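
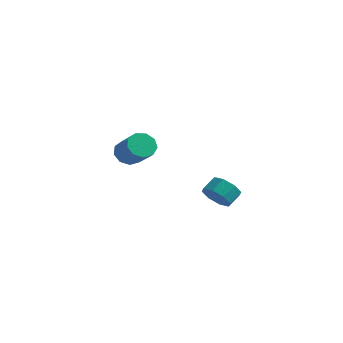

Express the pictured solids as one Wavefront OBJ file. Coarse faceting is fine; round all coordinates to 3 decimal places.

v -4.544 2.674 -0.38
v -3.874 2.887 -1.119
v -2.246 2.138 0.14
v -2.916 1.926 0.88
v -3.947 3.438 -0.697
v -2.319 2.689 0.562
v -4.299 3.632 -0.127
v -2.671 2.883 1.132
v -4.766 3.378 0.325
v -3.138 2.629 1.584
v -5.129 2.795 0.448
v -3.501 2.046 1.707
v -5.218 2.155 0.183
v -3.59 1.406 1.442
v -4.992 1.759 -0.345
v -3.364 1.01 0.914
v -4.556 1.791 -0.889
v -2.929 1.042 0.37
v -4.115 2.236 -1.195
v -2.487 1.487 0.065
v 3.723 0.298 -1.352
v 4.324 0.728 -2.098
v 4.477 1.632 -1.455
v 3.877 1.202 -0.708
v 3.547 0.918 -2.181
v 3.7 1.822 -1.537
v 2.874 0.745 -1.777
v 3.027 1.649 -1.134
v 2.698 0.31 -1.125
v 2.851 1.214 -0.481
v 3.123 -0.132 -0.605
v 3.276 0.772 0.038
v 3.9 -0.322 -0.523
v 4.053 0.582 0.121
v 4.573 -0.149 -0.926
v 4.726 0.755 -0.283
v 4.749 0.286 -1.579
v 4.902 1.19 -0.935
f 2 1 5
f 2 5 3
f 3 5 6
f 3 6 4
f 5 1 7
f 5 7 6
f 6 7 8
f 6 8 4
f 7 1 9
f 7 9 8
f 8 9 10
f 8 10 4
f 9 1 11
f 9 11 10
f 10 11 12
f 10 12 4
f 11 1 13
f 11 13 12
f 12 13 14
f 12 14 4
f 13 1 15
f 13 15 14
f 14 15 16
f 14 16 4
f 15 1 17
f 15 17 16
f 16 17 18
f 16 18 4
f 17 1 19
f 17 19 18
f 18 19 20
f 18 20 4
f 19 1 2
f 19 2 20
f 20 2 3
f 20 3 4
f 22 21 25
f 22 25 23
f 23 25 26
f 23 26 24
f 25 21 27
f 25 27 26
f 26 27 28
f 26 28 24
f 27 21 29
f 27 29 28
f 28 29 30
f 28 30 24
f 29 21 31
f 29 31 30
f 30 31 32
f 30 32 24
f 31 21 33
f 31 33 32
f 32 33 34
f 32 34 24
f 33 21 35
f 33 35 34
f 34 35 36
f 34 36 24
f 35 21 37
f 35 37 36
f 36 37 38
f 36 38 24
f 37 21 22
f 37 22 38
f 38 22 23
f 38 23 24



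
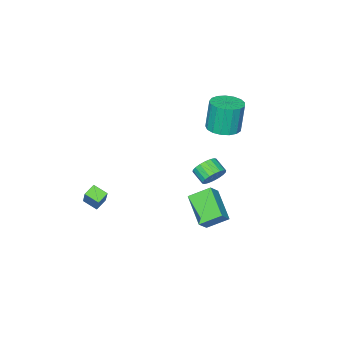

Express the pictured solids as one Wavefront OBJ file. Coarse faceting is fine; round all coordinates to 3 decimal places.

v 3.38 -4.418 -3.285
v 4.001 -3.506 -1.85
v 3.096 -3.585 -3.692
v 3.717 -2.673 -2.257
v 4.103 -4.347 -3.643
v 4.724 -3.435 -2.208
v 3.819 -3.514 -4.05
v 4.44 -2.602 -2.615
v -0.841 -0.385 -3.893
v -1.763 0.49 -3.134
v -0.066 1.332 -4.93
v -0.987 2.207 -4.171
v -0.133 -0.267 -3.169
v -1.054 0.608 -2.41
v 0.643 1.45 -4.206
v -0.279 2.325 -3.447
v -3.362 -0.777 0.815
v -2.555 -0.162 0.923
v -2.832 -0.148 2.913
v -3.638 -0.763 2.805
v -2.93 0.146 0.868
v -3.207 0.159 2.859
v -3.404 0.242 0.802
v -3.68 0.256 2.793
v -3.868 0.105 0.738
v -4.145 0.119 2.729
v -4.216 -0.234 0.692
v -4.493 -0.22 2.683
v -4.369 -0.697 0.674
v -4.645 -0.683 2.665
v -4.291 -1.179 0.688
v -4.567 -1.165 2.679
v -3.999 -1.568 0.731
v -4.276 -1.555 2.722
v -3.562 -1.777 0.794
v -3.839 -1.763 2.784
v -3.079 -1.756 0.861
v -3.356 -1.742 2.851
v -2.661 -1.511 0.917
v -2.938 -1.497 2.908
v -2.403 -1.098 0.95
v -2.68 -1.084 2.941
v -2.365 -0.611 0.952
v -2.641 -0.597 2.943
v -1.442 0.498 -1.768
v -1.041 0.131 -2.355
v -1.117 -0.745 -1.859
v -1.518 -0.378 -1.272
v -0.782 0.234 -2.134
v -0.857 -0.643 -1.638
v -0.653 0.389 -1.84
v -0.729 -0.488 -1.344
v -0.68 0.566 -1.532
v -0.756 -0.311 -1.037
v -0.859 0.729 -1.271
v -0.935 -0.148 -0.775
v -1.153 0.846 -1.108
v -1.229 -0.03 -0.612
v -1.504 0.895 -1.076
v -1.58 0.018 -0.58
v -1.843 0.865 -1.181
v -1.919 -0.011 -0.685
v -2.103 0.763 -1.402
v -2.178 -0.114 -0.906
v -2.231 0.608 -1.696
v -2.307 -0.269 -1.2
v -2.204 0.431 -2.003
v -2.28 -0.446 -1.508
v -2.025 0.268 -2.265
v -2.101 -0.609 -1.769
v -1.731 0.15 -2.428
v -1.807 -0.726 -1.932
v -1.38 0.102 -2.46
v -1.456 -0.775 -1.964
f 2 4 1
f 5 2 1
f 1 4 3
f 3 5 1
f 2 8 4
f 6 2 5
f 6 8 2
f 4 8 3
f 7 5 3
f 3 8 7
f 7 6 5
f 8 6 7
f 10 12 9
f 13 10 9
f 9 12 11
f 11 13 9
f 10 16 12
f 14 10 13
f 14 16 10
f 12 16 11
f 15 13 11
f 11 16 15
f 15 14 13
f 16 14 15
f 18 17 21
f 18 21 19
f 19 21 22
f 19 22 20
f 21 17 23
f 21 23 22
f 22 23 24
f 22 24 20
f 23 17 25
f 23 25 24
f 24 25 26
f 24 26 20
f 25 17 27
f 25 27 26
f 26 27 28
f 26 28 20
f 27 17 29
f 27 29 28
f 28 29 30
f 28 30 20
f 29 17 31
f 29 31 30
f 30 31 32
f 30 32 20
f 31 17 33
f 31 33 32
f 32 33 34
f 32 34 20
f 33 17 35
f 33 35 34
f 34 35 36
f 34 36 20
f 35 17 37
f 35 37 36
f 36 37 38
f 36 38 20
f 37 17 39
f 37 39 38
f 38 39 40
f 38 40 20
f 39 17 41
f 39 41 40
f 40 41 42
f 40 42 20
f 41 17 43
f 41 43 42
f 42 43 44
f 42 44 20
f 43 17 18
f 43 18 44
f 44 18 19
f 44 19 20
f 46 45 49
f 46 49 47
f 47 49 50
f 47 50 48
f 49 45 51
f 49 51 50
f 50 51 52
f 50 52 48
f 51 45 53
f 51 53 52
f 52 53 54
f 52 54 48
f 53 45 55
f 53 55 54
f 54 55 56
f 54 56 48
f 55 45 57
f 55 57 56
f 56 57 58
f 56 58 48
f 57 45 59
f 57 59 58
f 58 59 60
f 58 60 48
f 59 45 61
f 59 61 60
f 60 61 62
f 60 62 48
f 61 45 63
f 61 63 62
f 62 63 64
f 62 64 48
f 63 45 65
f 63 65 64
f 64 65 66
f 64 66 48
f 65 45 67
f 65 67 66
f 66 67 68
f 66 68 48
f 67 45 69
f 67 69 68
f 68 69 70
f 68 70 48
f 69 45 71
f 69 71 70
f 70 71 72
f 70 72 48
f 71 45 73
f 71 73 72
f 72 73 74
f 72 74 48
f 73 45 46
f 73 46 74
f 74 46 47
f 74 47 48



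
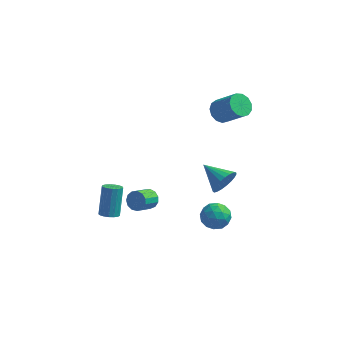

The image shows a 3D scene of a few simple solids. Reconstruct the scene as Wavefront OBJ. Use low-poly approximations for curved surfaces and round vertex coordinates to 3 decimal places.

v -1.82 1.11 -3.573
v -1.267 1.093 -3.213
v -1.707 0.093 -2.586
v -2.26 0.11 -2.947
v -1.505 1.313 -3.03
v -1.945 0.312 -2.403
v -1.843 1.468 -3.019
v -2.283 0.467 -2.392
v -2.174 1.509 -3.184
v -2.614 0.509 -2.558
v -2.392 1.424 -3.473
v -2.832 0.424 -2.847
v -2.428 1.24 -3.794
v -2.868 0.239 -3.167
v -2.272 1.014 -4.045
v -2.712 0.013 -3.418
v -1.972 0.819 -4.146
v -2.412 -0.182 -3.519
v -1.624 0.716 -4.065
v -2.064 -0.285 -3.438
v -1.338 0.739 -3.828
v -1.778 -0.262 -3.201
v -1.205 0.879 -3.51
v -1.645 -0.121 -2.884
v -2.881 -2.73 -1.682
v -2.337 -2.892 -1.562
v -2.415 -1.972 0.041
v -2.959 -1.81 -0.078
v -2.307 -2.652 -1.699
v -2.384 -1.732 -0.095
v -2.408 -2.429 -1.831
v -2.486 -1.51 -0.228
v -2.617 -2.276 -1.929
v -2.695 -1.357 -0.326
v -2.887 -2.227 -1.97
v -2.965 -1.307 -0.367
v -3.156 -2.293 -1.946
v -3.234 -1.373 -0.342
v -3.362 -2.459 -1.861
v -3.439 -1.539 -0.257
v -3.457 -2.687 -1.734
v -3.535 -1.767 -0.131
v -3.421 -2.925 -1.596
v -3.498 -2.005 0.007
v -3.26 -3.118 -1.477
v -3.338 -2.198 0.126
v -3.013 -3.222 -1.406
v -3.091 -2.303 0.198
v -2.736 -3.214 -1.397
v -2.814 -2.294 0.206
v -2.492 -3.094 -1.454
v -2.57 -2.175 0.15
v 2.617 0.506 -3.235
v 3.105 -0.267 -3.271
v 1.675 -0.133 -2.289
v 2.163 -0.906 -2.325
v 2.511 -0.163 -1.919
v 3.093 0.231 -2.504
v 1.687 -0.631 -3.056
v 2.269 -0.237 -3.641
v 2.53 -0.97 -3.16
v 3.039 -0.681 -2.458
v 1.741 0.281 -3.102
v 2.25 0.57 -2.4
v 2.944 0.175 -3.336
v 1.836 -0.575 -2.224
v 2.041 -0.139 -1.986
v 2.327 -0.593 -2.007
v 2.937 0.468 -2.885
v 3.224 0.014 -2.906
v 2.875 0.075 -2.112
v 1.556 -0.414 -2.654
v 1.843 -0.868 -2.675
v 2.453 0.193 -3.553
v 2.739 -0.261 -3.574
v 1.905 -0.475 -3.448
v 2.893 -0.692 -3.292
v 2.338 -1.067 -2.736
v 2.059 -0.906 -3.166
v 2.401 -0.674 -3.509
v 3.192 -0.522 -2.879
v 2.638 -0.897 -2.323
v 2.843 -0.461 -2.085
v 3.185 -0.229 -2.428
v 2.854 -0.935 -2.814
v 2.142 0.497 -3.237
v 1.588 0.122 -2.681
v 1.595 -0.171 -3.132
v 1.937 0.061 -3.475
v 2.442 0.667 -2.824
v 1.887 0.292 -2.268
v 2.379 0.274 -2.051
v 2.721 0.506 -2.394
v 1.926 0.535 -2.746
v 1.69 3.29 3.236
v 2.171 3.065 2.665
v 3.392 2.665 3.853
v 2.91 2.89 4.424
v 2.248 3.493 2.731
v 3.469 3.093 3.919
v 2.147 3.856 2.956
v 3.368 3.456 4.144
v 1.901 4.04 3.271
v 3.122 3.64 4.459
v 1.588 3.986 3.575
v 2.809 3.585 4.763
v 1.307 3.71 3.771
v 2.528 3.31 4.959
v 1.148 3.302 3.797
v 2.369 2.901 4.985
v 1.16 2.89 3.645
v 2.381 2.489 4.833
v 1.34 2.604 3.363
v 2.561 2.204 4.551
v 1.632 2.537 3.041
v 2.853 2.137 4.229
v 1.941 2.709 2.781
v 3.162 2.308 3.969
v 2.086 2.919 -2.696
v 2.525 3.208 -1.94
v 0.634 3.681 -2.144
v 2.584 3.498 -2.183
v 2.558 3.687 -2.514
v 2.45 3.744 -2.877
v 2.279 3.658 -3.208
v 2.075 3.444 -3.451
v 1.873 3.139 -3.563
v 1.707 2.797 -3.525
v 1.607 2.475 -3.344
v 1.59 2.23 -3.05
v 1.658 2.104 -2.696
v 1.801 2.119 -2.341
v 1.993 2.272 -2.047
v 2.201 2.537 -1.866
v 2.389 2.868 -1.828
f 2 1 5
f 2 5 3
f 3 5 6
f 3 6 4
f 5 1 7
f 5 7 6
f 6 7 8
f 6 8 4
f 7 1 9
f 7 9 8
f 8 9 10
f 8 10 4
f 9 1 11
f 9 11 10
f 10 11 12
f 10 12 4
f 11 1 13
f 11 13 12
f 12 13 14
f 12 14 4
f 13 1 15
f 13 15 14
f 14 15 16
f 14 16 4
f 15 1 17
f 15 17 16
f 16 17 18
f 16 18 4
f 17 1 19
f 17 19 18
f 18 19 20
f 18 20 4
f 19 1 21
f 19 21 20
f 20 21 22
f 20 22 4
f 21 1 23
f 21 23 22
f 22 23 24
f 22 24 4
f 23 1 2
f 23 2 24
f 24 2 3
f 24 3 4
f 26 25 29
f 26 29 27
f 27 29 30
f 27 30 28
f 29 25 31
f 29 31 30
f 30 31 32
f 30 32 28
f 31 25 33
f 31 33 32
f 32 33 34
f 32 34 28
f 33 25 35
f 33 35 34
f 34 35 36
f 34 36 28
f 35 25 37
f 35 37 36
f 36 37 38
f 36 38 28
f 37 25 39
f 37 39 38
f 38 39 40
f 38 40 28
f 39 25 41
f 39 41 40
f 40 41 42
f 40 42 28
f 41 25 43
f 41 43 42
f 42 43 44
f 42 44 28
f 43 25 45
f 43 45 44
f 44 45 46
f 44 46 28
f 45 25 47
f 45 47 46
f 46 47 48
f 46 48 28
f 47 25 49
f 47 49 48
f 48 49 50
f 48 50 28
f 49 25 51
f 49 51 50
f 50 51 52
f 50 52 28
f 51 25 26
f 51 26 52
f 52 26 27
f 52 27 28
f 53 90 69
f 90 64 93
f 69 93 58
f 90 93 69
f 53 69 65
f 69 58 70
f 65 70 54
f 69 70 65
f 53 65 74
f 65 54 75
f 74 75 60
f 65 75 74
f 53 74 86
f 74 60 89
f 86 89 63
f 74 89 86
f 53 86 90
f 86 63 94
f 90 94 64
f 86 94 90
f 54 70 81
f 70 58 84
f 81 84 62
f 70 84 81
f 58 93 71
f 93 64 92
f 71 92 57
f 93 92 71
f 64 94 91
f 94 63 87
f 91 87 55
f 94 87 91
f 63 89 88
f 89 60 76
f 88 76 59
f 89 76 88
f 60 75 80
f 75 54 77
f 80 77 61
f 75 77 80
f 56 82 68
f 82 62 83
f 68 83 57
f 82 83 68
f 56 68 66
f 68 57 67
f 66 67 55
f 68 67 66
f 56 66 73
f 66 55 72
f 73 72 59
f 66 72 73
f 56 73 78
f 73 59 79
f 78 79 61
f 73 79 78
f 56 78 82
f 78 61 85
f 82 85 62
f 78 85 82
f 57 83 71
f 83 62 84
f 71 84 58
f 83 84 71
f 55 67 91
f 67 57 92
f 91 92 64
f 67 92 91
f 59 72 88
f 72 55 87
f 88 87 63
f 72 87 88
f 61 79 80
f 79 59 76
f 80 76 60
f 79 76 80
f 62 85 81
f 85 61 77
f 81 77 54
f 85 77 81
f 96 95 99
f 96 99 97
f 97 99 100
f 97 100 98
f 99 95 101
f 99 101 100
f 100 101 102
f 100 102 98
f 101 95 103
f 101 103 102
f 102 103 104
f 102 104 98
f 103 95 105
f 103 105 104
f 104 105 106
f 104 106 98
f 105 95 107
f 105 107 106
f 106 107 108
f 106 108 98
f 107 95 109
f 107 109 108
f 108 109 110
f 108 110 98
f 109 95 111
f 109 111 110
f 110 111 112
f 110 112 98
f 111 95 113
f 111 113 112
f 112 113 114
f 112 114 98
f 113 95 115
f 113 115 114
f 114 115 116
f 114 116 98
f 115 95 117
f 115 117 116
f 116 117 118
f 116 118 98
f 117 95 96
f 117 96 118
f 118 96 97
f 118 97 98
f 120 119 122
f 120 122 121
f 122 119 123
f 122 123 121
f 123 119 124
f 123 124 121
f 124 119 125
f 124 125 121
f 125 119 126
f 125 126 121
f 126 119 127
f 126 127 121
f 127 119 128
f 127 128 121
f 128 119 129
f 128 129 121
f 129 119 130
f 129 130 121
f 130 119 131
f 130 131 121
f 131 119 132
f 131 132 121
f 132 119 133
f 132 133 121
f 133 119 134
f 133 134 121
f 134 119 135
f 134 135 121
f 135 119 120
f 135 120 121



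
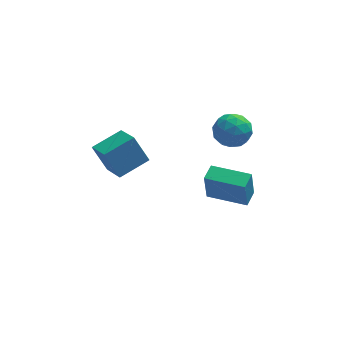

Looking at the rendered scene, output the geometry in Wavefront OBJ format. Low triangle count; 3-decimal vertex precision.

v 1.588 -2.013 3.582
v 2.496 -1.531 3.417
v 2.404 -3.309 4.283
v 3.312 -2.827 4.118
v 2.642 -2.45 4.821
v 2.138 -1.649 4.388
v 2.762 -3.191 3.312
v 2.258 -2.39 2.879
v 3.221 -2.259 3.251
v 3.148 -1.801 4.183
v 1.752 -3.039 3.517
v 1.679 -2.581 4.449
v 1.971 -1.658 3.438
v 2.929 -3.182 4.262
v 2.536 -2.961 4.675
v 3.07 -2.677 4.578
v 1.76 -1.728 4.008
v 2.294 -1.444 3.912
v 2.38 -1.985 4.736
v 2.606 -3.396 3.788
v 3.14 -3.112 3.692
v 1.83 -2.163 3.122
v 2.364 -1.879 3.025
v 2.52 -2.855 2.964
v 2.931 -1.803 3.243
v 3.41 -2.565 3.655
v 3.086 -2.778 3.182
v 2.79 -2.307 2.927
v 2.887 -1.534 3.791
v 3.367 -2.296 4.203
v 2.973 -2.074 4.616
v 2.677 -1.603 4.362
v 3.313 -1.962 3.693
v 1.533 -2.544 3.497
v 2.013 -3.306 3.909
v 2.223 -3.237 3.338
v 1.927 -2.766 3.084
v 1.49 -2.275 4.045
v 1.969 -3.037 4.457
v 2.11 -2.533 4.773
v 1.814 -2.062 4.518
v 1.587 -2.878 4.007
v 1.491 -0.48 -3.285
v 1.317 -0.689 -1.536
v 1.95 0.395 -3.134
v 1.776 0.186 -1.385
v 3.424 -1.506 -3.215
v 3.25 -1.715 -1.466
v 3.883 -0.631 -3.064
v 3.709 -0.84 -1.315
v -3.836 -3.846 3.892
v -2.358 -3.088 4.373
v -4.344 -2.403 3.175
v -2.865 -1.644 3.656
v -3.155 -4.296 2.504
v -1.676 -3.537 2.985
v -3.662 -2.852 1.787
v -2.184 -2.094 2.268
f 1 38 17
f 38 12 41
f 17 41 6
f 38 41 17
f 1 17 13
f 17 6 18
f 13 18 2
f 17 18 13
f 1 13 22
f 13 2 23
f 22 23 8
f 13 23 22
f 1 22 34
f 22 8 37
f 34 37 11
f 22 37 34
f 1 34 38
f 34 11 42
f 38 42 12
f 34 42 38
f 2 18 29
f 18 6 32
f 29 32 10
f 18 32 29
f 6 41 19
f 41 12 40
f 19 40 5
f 41 40 19
f 12 42 39
f 42 11 35
f 39 35 3
f 42 35 39
f 11 37 36
f 37 8 24
f 36 24 7
f 37 24 36
f 8 23 28
f 23 2 25
f 28 25 9
f 23 25 28
f 4 30 16
f 30 10 31
f 16 31 5
f 30 31 16
f 4 16 14
f 16 5 15
f 14 15 3
f 16 15 14
f 4 14 21
f 14 3 20
f 21 20 7
f 14 20 21
f 4 21 26
f 21 7 27
f 26 27 9
f 21 27 26
f 4 26 30
f 26 9 33
f 30 33 10
f 26 33 30
f 5 31 19
f 31 10 32
f 19 32 6
f 31 32 19
f 3 15 39
f 15 5 40
f 39 40 12
f 15 40 39
f 7 20 36
f 20 3 35
f 36 35 11
f 20 35 36
f 9 27 28
f 27 7 24
f 28 24 8
f 27 24 28
f 10 33 29
f 33 9 25
f 29 25 2
f 33 25 29
f 44 46 43
f 47 44 43
f 43 46 45
f 45 47 43
f 44 50 46
f 48 44 47
f 48 50 44
f 46 50 45
f 49 47 45
f 45 50 49
f 49 48 47
f 50 48 49
f 52 54 51
f 55 52 51
f 51 54 53
f 53 55 51
f 52 58 54
f 56 52 55
f 56 58 52
f 54 58 53
f 57 55 53
f 53 58 57
f 57 56 55
f 58 56 57



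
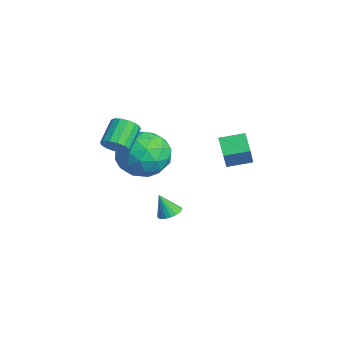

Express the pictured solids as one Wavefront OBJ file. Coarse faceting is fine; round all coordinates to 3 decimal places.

v 0.625 0.276 -3.951
v 1.13 0.411 -3.783
v 0.395 -0.116 -2.949
v 1.012 0.601 -3.736
v 0.827 0.735 -3.726
v 0.607 0.789 -3.755
v 0.39 0.755 -3.818
v 0.213 0.638 -3.904
v 0.108 0.458 -3.998
v 0.092 0.247 -4.084
v 0.168 0.04 -4.147
v 0.323 -0.125 -4.176
v 0.53 -0.222 -4.167
v 0.754 -0.232 -4.12
v 0.955 -0.154 -4.043
v 1.099 -0.003 -3.951
v 1.161 0.197 -3.859
v 0.406 2.536 -0.661
v 1.277 2.119 0.577
v 0.607 3.596 -0.446
v 1.478 3.179 0.792
v 1.202 2.501 -1.232
v 2.073 2.084 0.006
v 1.403 3.561 -1.017
v 2.274 3.144 0.221
v 0.75 0.093 0.444
v 1.893 -0.147 0.091
v 0.207 -1.733 -0.071
v 1.35 -1.973 -0.424
v 1.096 -1.824 0.76
v 1.431 -0.695 1.078
v 0.669 -1.185 -1.058
v 1.004 -0.056 -0.74
v 1.843 -0.937 -0.837
v 2.106 -1.332 0.287
v -0.006 -0.548 -0.267
v 0.257 -0.943 0.857
v 1.369 0.134 0.313
v 0.731 -2.014 -0.293
v 0.582 -1.926 0.403
v 1.253 -2.067 0.196
v 1.097 -0.189 0.893
v 1.769 -0.33 0.686
v 1.301 -1.316 1.079
v 0.331 -1.55 -0.666
v 1.003 -1.691 -0.873
v 0.847 0.187 -0.176
v 1.518 0.046 -0.383
v 0.799 -0.564 -1.059
v 2.011 -0.472 -0.44
v 1.693 -1.545 -0.743
v 1.292 -1.082 -1.115
v 1.489 -0.419 -0.928
v 2.166 -0.704 0.22
v 1.847 -1.777 -0.082
v 1.698 -1.69 0.613
v 1.895 -1.026 0.8
v 2.137 -1.168 -0.325
v 0.253 -0.103 0.102
v -0.066 -1.176 -0.2
v 0.205 -0.854 -0.78
v 0.402 -0.19 -0.593
v 0.407 -0.335 0.763
v 0.089 -1.408 0.46
v 0.611 -1.461 0.948
v 0.808 -0.798 1.135
v -0.037 -0.712 0.345
v 2.152 -2.351 1.304
v 2.57 -1.895 1.354
v 1.786 -1.254 2.085
v 1.368 -1.709 2.036
v 2.394 -1.818 1.097
v 1.609 -1.177 1.829
v 2.153 -1.884 0.896
v 1.368 -1.243 1.628
v 1.911 -2.075 0.804
v 1.126 -1.434 1.536
v 1.735 -2.339 0.846
v 0.95 -1.698 1.578
v 1.67 -2.607 1.011
v 0.885 -1.966 1.743
v 1.734 -2.806 1.255
v 0.95 -2.165 1.986
v 1.911 -2.883 1.511
v 1.126 -2.242 2.243
v 2.152 -2.817 1.712
v 1.367 -2.176 2.444
v 2.394 -2.626 1.804
v 1.609 -1.985 2.536
v 2.57 -2.362 1.762
v 1.785 -1.721 2.494
v 2.635 -2.094 1.597
v 1.85 -1.453 2.329
f 2 1 4
f 2 4 3
f 4 1 5
f 4 5 3
f 5 1 6
f 5 6 3
f 6 1 7
f 6 7 3
f 7 1 8
f 7 8 3
f 8 1 9
f 8 9 3
f 9 1 10
f 9 10 3
f 10 1 11
f 10 11 3
f 11 1 12
f 11 12 3
f 12 1 13
f 12 13 3
f 13 1 14
f 13 14 3
f 14 1 15
f 14 15 3
f 15 1 16
f 15 16 3
f 16 1 17
f 16 17 3
f 17 1 2
f 17 2 3
f 19 21 18
f 22 19 18
f 18 21 20
f 20 22 18
f 19 25 21
f 23 19 22
f 23 25 19
f 21 25 20
f 24 22 20
f 20 25 24
f 24 23 22
f 25 23 24
f 26 63 42
f 63 37 66
f 42 66 31
f 63 66 42
f 26 42 38
f 42 31 43
f 38 43 27
f 42 43 38
f 26 38 47
f 38 27 48
f 47 48 33
f 38 48 47
f 26 47 59
f 47 33 62
f 59 62 36
f 47 62 59
f 26 59 63
f 59 36 67
f 63 67 37
f 59 67 63
f 27 43 54
f 43 31 57
f 54 57 35
f 43 57 54
f 31 66 44
f 66 37 65
f 44 65 30
f 66 65 44
f 37 67 64
f 67 36 60
f 64 60 28
f 67 60 64
f 36 62 61
f 62 33 49
f 61 49 32
f 62 49 61
f 33 48 53
f 48 27 50
f 53 50 34
f 48 50 53
f 29 55 41
f 55 35 56
f 41 56 30
f 55 56 41
f 29 41 39
f 41 30 40
f 39 40 28
f 41 40 39
f 29 39 46
f 39 28 45
f 46 45 32
f 39 45 46
f 29 46 51
f 46 32 52
f 51 52 34
f 46 52 51
f 29 51 55
f 51 34 58
f 55 58 35
f 51 58 55
f 30 56 44
f 56 35 57
f 44 57 31
f 56 57 44
f 28 40 64
f 40 30 65
f 64 65 37
f 40 65 64
f 32 45 61
f 45 28 60
f 61 60 36
f 45 60 61
f 34 52 53
f 52 32 49
f 53 49 33
f 52 49 53
f 35 58 54
f 58 34 50
f 54 50 27
f 58 50 54
f 69 68 72
f 69 72 70
f 70 72 73
f 70 73 71
f 72 68 74
f 72 74 73
f 73 74 75
f 73 75 71
f 74 68 76
f 74 76 75
f 75 76 77
f 75 77 71
f 76 68 78
f 76 78 77
f 77 78 79
f 77 79 71
f 78 68 80
f 78 80 79
f 79 80 81
f 79 81 71
f 80 68 82
f 80 82 81
f 81 82 83
f 81 83 71
f 82 68 84
f 82 84 83
f 83 84 85
f 83 85 71
f 84 68 86
f 84 86 85
f 85 86 87
f 85 87 71
f 86 68 88
f 86 88 87
f 87 88 89
f 87 89 71
f 88 68 90
f 88 90 89
f 89 90 91
f 89 91 71
f 90 68 92
f 90 92 91
f 91 92 93
f 91 93 71
f 92 68 69
f 92 69 93
f 93 69 70
f 93 70 71



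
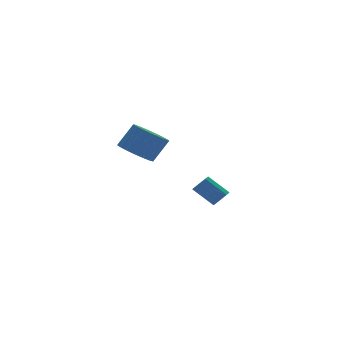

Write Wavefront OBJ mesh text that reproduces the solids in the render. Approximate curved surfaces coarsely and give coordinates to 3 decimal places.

v -2.783 -3.674 2.712
v -2.153 -2.992 2.341
v -1.326 -3.085 3.577
v -1.957 -3.766 3.948
v -2.477 -2.731 2.577
v -1.65 -2.824 3.814
v -2.871 -2.687 2.845
v -2.045 -2.779 4.081
v -3.246 -2.868 3.081
v -2.419 -2.96 4.318
v -3.514 -3.234 3.234
v -2.688 -3.326 4.47
v -3.615 -3.7 3.266
v -2.789 -3.793 4.502
v -3.526 -4.161 3.172
v -2.699 -4.253 4.408
v -3.266 -4.51 2.972
v -2.439 -4.602 4.208
v -2.896 -4.667 2.713
v -2.069 -4.76 3.949
v -2.5 -4.597 2.453
v -1.673 -4.69 3.689
v -2.169 -4.315 2.253
v -1.342 -4.408 3.489
v -1.979 -3.887 2.158
v -1.152 -3.979 3.394
v -1.973 -3.409 2.19
v -1.146 -3.502 3.426
v 4.209 -0.172 -2.807
v 4.633 0.25 -2.858
v 3.875 1.133 -1.864
v 3.451 0.712 -1.813
v 4.339 0.312 -3.137
v 3.581 1.195 -2.144
v 3.984 0.148 -3.262
v 3.226 1.031 -2.269
v 3.734 -0.165 -3.174
v 2.977 0.718 -2.18
v 3.707 -0.482 -2.914
v 2.949 0.401 -1.92
v 3.914 -0.653 -2.604
v 3.156 0.23 -1.61
v 4.259 -0.599 -2.389
v 3.501 0.284 -1.395
v 4.581 -0.345 -2.369
v 3.823 0.538 -1.376
v 4.729 -0.01 -2.554
v 3.971 0.873 -1.561
f 2 1 5
f 2 5 3
f 3 5 6
f 3 6 4
f 5 1 7
f 5 7 6
f 6 7 8
f 6 8 4
f 7 1 9
f 7 9 8
f 8 9 10
f 8 10 4
f 9 1 11
f 9 11 10
f 10 11 12
f 10 12 4
f 11 1 13
f 11 13 12
f 12 13 14
f 12 14 4
f 13 1 15
f 13 15 14
f 14 15 16
f 14 16 4
f 15 1 17
f 15 17 16
f 16 17 18
f 16 18 4
f 17 1 19
f 17 19 18
f 18 19 20
f 18 20 4
f 19 1 21
f 19 21 20
f 20 21 22
f 20 22 4
f 21 1 23
f 21 23 22
f 22 23 24
f 22 24 4
f 23 1 25
f 23 25 24
f 24 25 26
f 24 26 4
f 25 1 27
f 25 27 26
f 26 27 28
f 26 28 4
f 27 1 2
f 27 2 28
f 28 2 3
f 28 3 4
f 30 29 33
f 30 33 31
f 31 33 34
f 31 34 32
f 33 29 35
f 33 35 34
f 34 35 36
f 34 36 32
f 35 29 37
f 35 37 36
f 36 37 38
f 36 38 32
f 37 29 39
f 37 39 38
f 38 39 40
f 38 40 32
f 39 29 41
f 39 41 40
f 40 41 42
f 40 42 32
f 41 29 43
f 41 43 42
f 42 43 44
f 42 44 32
f 43 29 45
f 43 45 44
f 44 45 46
f 44 46 32
f 45 29 47
f 45 47 46
f 46 47 48
f 46 48 32
f 47 29 30
f 47 30 48
f 48 30 31
f 48 31 32



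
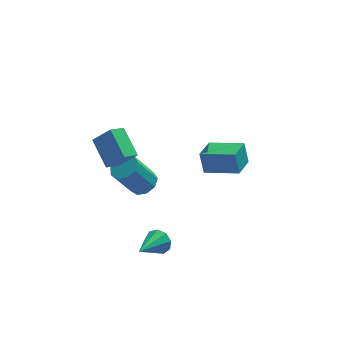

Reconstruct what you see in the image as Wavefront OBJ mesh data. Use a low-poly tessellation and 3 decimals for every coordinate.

v -1.331 -2.931 -3.373
v -0.913 -2.932 -2.702
v -2.529 -4.349 -2.627
v -1.316 -2.573 -2.668
v -1.727 -2.382 -2.964
v -1.952 -2.448 -3.45
v -1.887 -2.74 -3.901
v -1.562 -3.121 -4.104
v -1.129 -3.413 -3.965
v -0.791 -3.48 -3.549
v -0.706 -3.29 -3.05
v 1.879 2.22 -2.649
v 1.683 2.606 -1.328
v 2.619 3.541 -2.926
v 2.424 3.927 -1.605
v 3.696 1.313 -2.115
v 3.501 1.699 -0.794
v 4.437 2.634 -2.392
v 4.241 3.02 -1.071
v -1.444 2.457 -3.376
v -0.814 2.903 -2.934
v -1.905 2.609 -1.082
v -2.536 2.163 -1.524
v -1.245 3.288 -3.127
v -2.336 2.994 -1.274
v -1.769 3.283 -3.436
v -2.86 2.989 -1.584
v -2.141 2.893 -3.718
v -3.233 2.599 -1.865
v -2.187 2.298 -3.839
v -3.279 2.004 -1.987
v -1.886 1.778 -3.744
v -2.977 1.484 -1.892
v -1.378 1.575 -3.477
v -2.469 1.281 -1.625
v -0.901 1.785 -3.162
v -1.992 1.492 -1.31
v -0.678 2.31 -2.948
v -1.769 2.016 -1.096
v -3.174 -1.733 2.302
v -3.924 -2.285 2.74
v -3.705 -0.232 3.284
v -4.456 -0.785 3.722
v -2.264 -2.115 3.378
v -3.015 -2.668 3.816
v -2.796 -0.615 4.36
v -3.546 -1.167 4.798
f 2 1 4
f 2 4 3
f 4 1 5
f 4 5 3
f 5 1 6
f 5 6 3
f 6 1 7
f 6 7 3
f 7 1 8
f 7 8 3
f 8 1 9
f 8 9 3
f 9 1 10
f 9 10 3
f 10 1 11
f 10 11 3
f 11 1 2
f 11 2 3
f 13 15 12
f 16 13 12
f 12 15 14
f 14 16 12
f 13 19 15
f 17 13 16
f 17 19 13
f 15 19 14
f 18 16 14
f 14 19 18
f 18 17 16
f 19 17 18
f 21 20 24
f 21 24 22
f 22 24 25
f 22 25 23
f 24 20 26
f 24 26 25
f 25 26 27
f 25 27 23
f 26 20 28
f 26 28 27
f 27 28 29
f 27 29 23
f 28 20 30
f 28 30 29
f 29 30 31
f 29 31 23
f 30 20 32
f 30 32 31
f 31 32 33
f 31 33 23
f 32 20 34
f 32 34 33
f 33 34 35
f 33 35 23
f 34 20 36
f 34 36 35
f 35 36 37
f 35 37 23
f 36 20 38
f 36 38 37
f 37 38 39
f 37 39 23
f 38 20 21
f 38 21 39
f 39 21 22
f 39 22 23
f 41 43 40
f 44 41 40
f 40 43 42
f 42 44 40
f 41 47 43
f 45 41 44
f 45 47 41
f 43 47 42
f 46 44 42
f 42 47 46
f 46 45 44
f 47 45 46



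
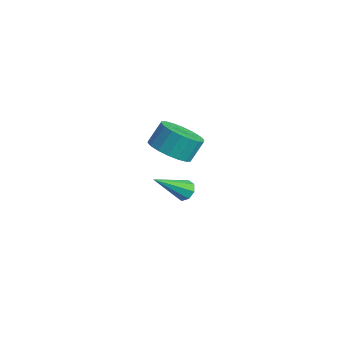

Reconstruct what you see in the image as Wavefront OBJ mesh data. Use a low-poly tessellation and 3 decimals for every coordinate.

v 0.121 -0.165 -3.151
v 0.338 -0.485 -3.498
v -0.041 -1.575 -1.949
v 0.607 -0.314 -3.26
v 0.591 -0.055 -2.959
v 0.3 0.14 -2.769
v -0.096 0.156 -2.804
v -0.365 -0.016 -3.041
v -0.35 -0.275 -3.343
v -0.058 -0.469 -3.532
v 2.251 -2.349 1.506
v 3.134 -2.573 1.691
v 3.112 -1.955 2.54
v 2.229 -1.731 2.354
v 3.173 -2.239 1.449
v 3.151 -1.621 2.298
v 3.029 -1.927 1.219
v 3.007 -1.309 2.067
v 2.73 -1.699 1.045
v 2.708 -1.081 1.893
v 2.337 -1.599 0.962
v 2.315 -0.981 1.811
v 1.927 -1.648 0.987
v 1.905 -1.03 1.836
v 1.581 -1.836 1.115
v 1.559 -1.218 1.963
v 1.368 -2.125 1.32
v 1.346 -1.507 2.169
v 1.329 -2.459 1.562
v 1.307 -1.841 2.411
v 1.473 -2.771 1.793
v 1.451 -2.153 2.641
v 1.772 -2.999 1.967
v 1.75 -2.381 2.815
v 2.165 -3.099 2.049
v 2.143 -2.481 2.898
v 2.575 -3.05 2.024
v 2.553 -2.432 2.873
v 2.921 -2.862 1.897
v 2.899 -2.244 2.745
f 2 1 4
f 2 4 3
f 4 1 5
f 4 5 3
f 5 1 6
f 5 6 3
f 6 1 7
f 6 7 3
f 7 1 8
f 7 8 3
f 8 1 9
f 8 9 3
f 9 1 10
f 9 10 3
f 10 1 2
f 10 2 3
f 12 11 15
f 12 15 13
f 13 15 16
f 13 16 14
f 15 11 17
f 15 17 16
f 16 17 18
f 16 18 14
f 17 11 19
f 17 19 18
f 18 19 20
f 18 20 14
f 19 11 21
f 19 21 20
f 20 21 22
f 20 22 14
f 21 11 23
f 21 23 22
f 22 23 24
f 22 24 14
f 23 11 25
f 23 25 24
f 24 25 26
f 24 26 14
f 25 11 27
f 25 27 26
f 26 27 28
f 26 28 14
f 27 11 29
f 27 29 28
f 28 29 30
f 28 30 14
f 29 11 31
f 29 31 30
f 30 31 32
f 30 32 14
f 31 11 33
f 31 33 32
f 32 33 34
f 32 34 14
f 33 11 35
f 33 35 34
f 34 35 36
f 34 36 14
f 35 11 37
f 35 37 36
f 36 37 38
f 36 38 14
f 37 11 39
f 37 39 38
f 38 39 40
f 38 40 14
f 39 11 12
f 39 12 40
f 40 12 13
f 40 13 14



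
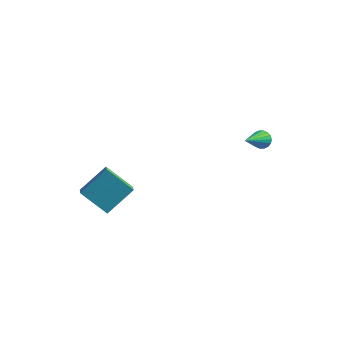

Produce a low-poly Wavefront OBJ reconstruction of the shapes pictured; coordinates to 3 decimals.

v -0.732 -4.816 -1.213
v -2.082 -4.866 -0.148
v -1.085 -4.192 -1.631
v -2.435 -4.242 -0.566
v 0.075 -3.638 -0.134
v -1.275 -3.688 0.931
v -0.278 -3.014 -0.552
v -1.628 -3.064 0.513
v 3.92 2.83 -0.167
v 4.36 2.611 -0.39
v 3.68 1.21 0.947
v 4.45 2.728 -0.2
v 4.434 2.865 -0.004
v 4.317 2.996 0.16
v 4.121 3.093 0.26
v 3.885 3.139 0.275
v 3.657 3.123 0.203
v 3.48 3.049 0.057
v 3.391 2.932 -0.133
v 3.407 2.794 -0.329
v 3.524 2.664 -0.494
v 3.72 2.566 -0.593
v 3.955 2.521 -0.608
v 4.184 2.537 -0.536
f 2 4 1
f 5 2 1
f 1 4 3
f 3 5 1
f 2 8 4
f 6 2 5
f 6 8 2
f 4 8 3
f 7 5 3
f 3 8 7
f 7 6 5
f 8 6 7
f 10 9 12
f 10 12 11
f 12 9 13
f 12 13 11
f 13 9 14
f 13 14 11
f 14 9 15
f 14 15 11
f 15 9 16
f 15 16 11
f 16 9 17
f 16 17 11
f 17 9 18
f 17 18 11
f 18 9 19
f 18 19 11
f 19 9 20
f 19 20 11
f 20 9 21
f 20 21 11
f 21 9 22
f 21 22 11
f 22 9 23
f 22 23 11
f 23 9 24
f 23 24 11
f 24 9 10
f 24 10 11



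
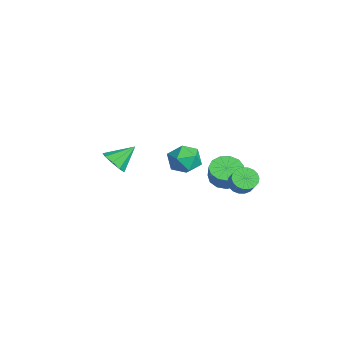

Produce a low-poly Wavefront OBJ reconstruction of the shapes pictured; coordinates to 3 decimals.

v -2.264 2.993 -2.313
v -1.667 2.193 -2.293
v -3.473 2.107 -1.707
v -2.876 1.307 -1.687
v -2.71 2.069 -1.064
v -1.963 2.617 -1.438
v -3.177 1.683 -2.562
v -2.43 2.231 -2.936
v -2.231 1.383 -2.447
v -1.943 1.622 -1.521
v -3.197 2.678 -2.479
v -2.909 2.917 -1.553
v -1.375 4.019 -2.802
v -0.769 3.442 -3.134
v -0.319 3.384 -2.209
v -0.925 3.961 -1.878
v -0.575 3.906 -3.199
v -0.125 3.848 -2.274
v -0.635 4.406 -3.138
v -0.185 4.347 -2.213
v -0.93 4.783 -2.971
v -0.48 4.725 -2.046
v -1.366 4.918 -2.75
v -0.916 4.859 -1.825
v -1.805 4.767 -2.546
v -1.355 4.708 -1.621
v -2.108 4.379 -2.423
v -1.658 4.32 -1.498
v -2.178 3.877 -2.421
v -1.728 3.818 -1.496
v -1.993 3.42 -2.54
v -1.543 3.361 -1.615
v -1.612 3.153 -2.742
v -1.162 3.094 -1.817
v -1.155 3.161 -2.963
v -0.706 3.103 -2.039
v 3.569 3.583 0.002
v 3.989 3.924 -0.393
v 4.672 3.958 0.364
v 4.251 3.617 0.758
v 3.832 4.14 -0.261
v 4.515 4.174 0.496
v 3.623 4.246 -0.077
v 4.306 4.28 0.68
v 3.403 4.221 0.123
v 4.086 4.255 0.88
v 3.216 4.069 0.298
v 3.899 4.103 1.055
v 3.098 3.821 0.415
v 3.781 3.855 1.172
v 3.074 3.526 0.45
v 3.757 3.56 1.207
v 3.148 3.242 0.396
v 3.831 3.276 1.153
v 3.305 3.026 0.264
v 3.988 3.06 1.021
v 3.514 2.92 0.08
v 4.197 2.954 0.837
v 3.734 2.945 -0.12
v 4.417 2.979 0.637
v 3.921 3.097 -0.295
v 4.604 3.131 0.462
v 4.039 3.345 -0.412
v 4.722 3.379 0.345
v 4.063 3.64 -0.447
v 4.746 3.674 0.31
v 2.521 -2.379 1.555
v 3.279 -2.251 1.59
v 2.299 -1.301 2.405
v 3.069 -1.979 1.191
v 2.602 -1.894 0.962
v 2.097 -2.036 1.011
v 1.791 -2.338 1.314
v 1.825 -2.659 1.73
v 2.185 -2.849 2.064
v 2.702 -2.819 2.16
v 3.134 -2.582 1.973
f 1 12 6
f 1 6 2
f 1 2 8
f 1 8 11
f 1 11 12
f 2 6 10
f 6 12 5
f 12 11 3
f 11 8 7
f 8 2 9
f 4 10 5
f 4 5 3
f 4 3 7
f 4 7 9
f 4 9 10
f 5 10 6
f 3 5 12
f 7 3 11
f 9 7 8
f 10 9 2
f 14 13 17
f 14 17 15
f 15 17 18
f 15 18 16
f 17 13 19
f 17 19 18
f 18 19 20
f 18 20 16
f 19 13 21
f 19 21 20
f 20 21 22
f 20 22 16
f 21 13 23
f 21 23 22
f 22 23 24
f 22 24 16
f 23 13 25
f 23 25 24
f 24 25 26
f 24 26 16
f 25 13 27
f 25 27 26
f 26 27 28
f 26 28 16
f 27 13 29
f 27 29 28
f 28 29 30
f 28 30 16
f 29 13 31
f 29 31 30
f 30 31 32
f 30 32 16
f 31 13 33
f 31 33 32
f 32 33 34
f 32 34 16
f 33 13 35
f 33 35 34
f 34 35 36
f 34 36 16
f 35 13 14
f 35 14 36
f 36 14 15
f 36 15 16
f 38 37 41
f 38 41 39
f 39 41 42
f 39 42 40
f 41 37 43
f 41 43 42
f 42 43 44
f 42 44 40
f 43 37 45
f 43 45 44
f 44 45 46
f 44 46 40
f 45 37 47
f 45 47 46
f 46 47 48
f 46 48 40
f 47 37 49
f 47 49 48
f 48 49 50
f 48 50 40
f 49 37 51
f 49 51 50
f 50 51 52
f 50 52 40
f 51 37 53
f 51 53 52
f 52 53 54
f 52 54 40
f 53 37 55
f 53 55 54
f 54 55 56
f 54 56 40
f 55 37 57
f 55 57 56
f 56 57 58
f 56 58 40
f 57 37 59
f 57 59 58
f 58 59 60
f 58 60 40
f 59 37 61
f 59 61 60
f 60 61 62
f 60 62 40
f 61 37 63
f 61 63 62
f 62 63 64
f 62 64 40
f 63 37 65
f 63 65 64
f 64 65 66
f 64 66 40
f 65 37 38
f 65 38 66
f 66 38 39
f 66 39 40
f 68 67 70
f 68 70 69
f 70 67 71
f 70 71 69
f 71 67 72
f 71 72 69
f 72 67 73
f 72 73 69
f 73 67 74
f 73 74 69
f 74 67 75
f 74 75 69
f 75 67 76
f 75 76 69
f 76 67 77
f 76 77 69
f 77 67 68
f 77 68 69



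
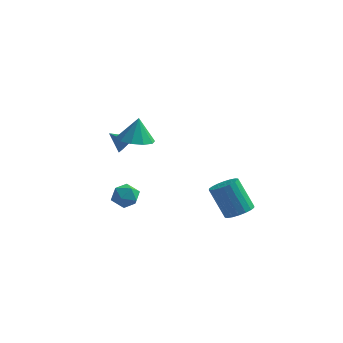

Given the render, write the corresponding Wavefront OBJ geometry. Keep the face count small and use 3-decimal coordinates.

v -3.477 1.397 1.416
v -3.114 1.441 1.917
v -4.343 1.403 2.044
v -3.236 1.866 1.744
v -3.5 2.016 1.379
v -3.75 1.804 1.036
v -3.84 1.354 0.915
v -3.717 0.929 1.088
v -3.454 0.779 1.453
v -3.204 0.991 1.796
v 2.771 -1.241 -0.632
v 3.176 -0.617 -0.535
v 2.314 -0.295 0.989
v 1.909 -0.919 0.892
v 2.912 -0.508 -0.707
v 2.05 -0.186 0.817
v 2.62 -0.544 -0.865
v 1.758 -0.222 0.659
v 2.358 -0.718 -0.976
v 1.496 -0.396 0.548
v 2.177 -0.996 -1.019
v 1.316 -0.674 0.504
v 2.115 -1.322 -0.986
v 1.253 -1 0.538
v 2.182 -1.632 -0.882
v 1.32 -1.31 0.641
v 2.366 -1.865 -0.729
v 1.504 -1.543 0.795
v 2.63 -1.974 -0.557
v 1.768 -1.652 0.967
v 2.922 -1.938 -0.399
v 2.06 -1.616 1.125
v 3.184 -1.764 -0.288
v 2.322 -1.442 1.236
v 3.364 -1.486 -0.244
v 2.503 -1.164 1.279
v 3.427 -1.16 -0.278
v 2.565 -0.838 1.246
v 3.36 -0.85 -0.381
v 2.498 -0.528 1.142
v -2.962 -2.137 0.337
v -2.412 -1.963 0.81
v -2.248 -2.957 -0.19
v -1.698 -2.783 0.283
v -2.308 -3.134 0.533
v -2.749 -2.627 0.858
v -1.911 -2.293 -0.238
v -2.352 -1.786 0.087
v -1.762 -2.059 0.455
v -2.008 -2.579 0.931
v -2.652 -2.341 -0.311
v -2.898 -2.861 0.165
v -2.606 -0.017 2.658
v -1.745 0.329 2.506
v -2.514 0.317 3.942
v -2.128 0.757 2.422
v -2.694 0.89 2.428
v -3.226 0.676 2.522
v -3.521 0.198 2.668
v -3.467 -0.363 2.81
v -3.084 -0.792 2.894
v -2.518 -0.924 2.888
v -1.986 -0.711 2.794
v -1.691 -0.232 2.648
f 2 1 4
f 2 4 3
f 4 1 5
f 4 5 3
f 5 1 6
f 5 6 3
f 6 1 7
f 6 7 3
f 7 1 8
f 7 8 3
f 8 1 9
f 8 9 3
f 9 1 10
f 9 10 3
f 10 1 2
f 10 2 3
f 12 11 15
f 12 15 13
f 13 15 16
f 13 16 14
f 15 11 17
f 15 17 16
f 16 17 18
f 16 18 14
f 17 11 19
f 17 19 18
f 18 19 20
f 18 20 14
f 19 11 21
f 19 21 20
f 20 21 22
f 20 22 14
f 21 11 23
f 21 23 22
f 22 23 24
f 22 24 14
f 23 11 25
f 23 25 24
f 24 25 26
f 24 26 14
f 25 11 27
f 25 27 26
f 26 27 28
f 26 28 14
f 27 11 29
f 27 29 28
f 28 29 30
f 28 30 14
f 29 11 31
f 29 31 30
f 30 31 32
f 30 32 14
f 31 11 33
f 31 33 32
f 32 33 34
f 32 34 14
f 33 11 35
f 33 35 34
f 34 35 36
f 34 36 14
f 35 11 37
f 35 37 36
f 36 37 38
f 36 38 14
f 37 11 39
f 37 39 38
f 38 39 40
f 38 40 14
f 39 11 12
f 39 12 40
f 40 12 13
f 40 13 14
f 41 52 46
f 41 46 42
f 41 42 48
f 41 48 51
f 41 51 52
f 42 46 50
f 46 52 45
f 52 51 43
f 51 48 47
f 48 42 49
f 44 50 45
f 44 45 43
f 44 43 47
f 44 47 49
f 44 49 50
f 45 50 46
f 43 45 52
f 47 43 51
f 49 47 48
f 50 49 42
f 54 53 56
f 54 56 55
f 56 53 57
f 56 57 55
f 57 53 58
f 57 58 55
f 58 53 59
f 58 59 55
f 59 53 60
f 59 60 55
f 60 53 61
f 60 61 55
f 61 53 62
f 61 62 55
f 62 53 63
f 62 63 55
f 63 53 64
f 63 64 55
f 64 53 54
f 64 54 55



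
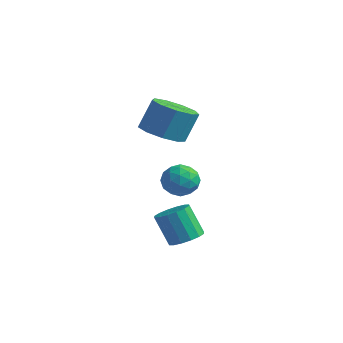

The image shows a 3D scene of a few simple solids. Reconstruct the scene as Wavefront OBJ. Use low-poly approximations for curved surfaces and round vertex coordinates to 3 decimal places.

v -2.99 2.725 1.664
v -1.943 2.46 1.63
v -1.724 3.15 3.023
v -2.77 3.415 3.056
v -2.046 3.121 1.318
v -1.827 3.812 2.711
v -2.591 3.597 1.168
v -2.372 4.288 2.561
v -3.322 3.665 1.25
v -3.103 4.356 2.642
v -3.898 3.293 1.525
v -3.678 3.984 2.918
v -4.048 2.654 1.865
v -3.829 3.345 3.258
v -3.704 2.049 2.111
v -3.484 2.74 3.504
v -3.025 1.76 2.148
v -2.806 2.451 3.54
v -2.33 1.922 1.958
v -2.11 2.613 3.35
v -0.916 1.926 -0.909
v -0.588 1.445 -0.258
v -2.052 2.215 -0.122
v -1.724 1.734 0.529
v -1.347 2.491 0.312
v -0.645 2.312 -0.175
v -1.995 1.348 -0.205
v -1.293 1.169 -0.692
v -1.255 1.088 0.177
v -0.854 1.795 0.496
v -1.786 1.865 -0.876
v -1.385 2.572 -0.557
v -0.652 1.66 -0.653
v -1.988 2 0.273
v -1.766 2.444 0.145
v -1.573 2.162 0.527
v -0.686 2.17 -0.604
v -0.493 1.887 -0.221
v -0.939 2.502 0.114
v -2.147 1.773 -0.159
v -1.954 1.49 0.224
v -1.067 1.498 -0.907
v -0.874 1.216 -0.525
v -1.701 1.158 -0.494
v -0.851 1.168 -0.015
v -1.519 1.338 0.448
v -1.679 1.111 0.017
v -1.266 1.006 -0.269
v -0.616 1.583 0.173
v -1.283 1.753 0.636
v -1.062 2.198 0.508
v -0.649 2.093 0.222
v -1.008 1.373 0.429
v -1.357 1.907 -1.016
v -2.024 2.077 -0.553
v -1.991 1.567 -0.602
v -1.578 1.462 -0.888
v -1.121 2.322 -0.828
v -1.789 2.492 -0.365
v -1.374 2.654 -0.111
v -0.961 2.549 -0.397
v -1.632 2.287 -0.809
v 1.629 -1.697 -0.841
v 2.006 -1.07 -0.635
v 1.247 -1.036 0.647
v 0.871 -1.663 0.441
v 1.688 -0.939 -0.826
v 0.929 -0.905 0.456
v 1.355 -1.012 -1.022
v 0.596 -0.978 0.26
v 1.095 -1.268 -1.169
v 0.336 -1.234 0.113
v 0.978 -1.639 -1.228
v 0.219 -1.605 0.054
v 1.036 -2.025 -1.184
v 0.277 -1.992 0.098
v 1.253 -2.324 -1.047
v 0.494 -2.29 0.235
v 1.571 -2.455 -0.856
v 0.812 -2.421 0.426
v 1.904 -2.382 -0.66
v 1.145 -2.348 0.622
v 2.164 -2.126 -0.513
v 1.405 -2.092 0.769
v 2.281 -1.755 -0.454
v 1.522 -1.721 0.828
v 2.223 -1.368 -0.498
v 1.464 -1.335 0.784
f 2 1 5
f 2 5 3
f 3 5 6
f 3 6 4
f 5 1 7
f 5 7 6
f 6 7 8
f 6 8 4
f 7 1 9
f 7 9 8
f 8 9 10
f 8 10 4
f 9 1 11
f 9 11 10
f 10 11 12
f 10 12 4
f 11 1 13
f 11 13 12
f 12 13 14
f 12 14 4
f 13 1 15
f 13 15 14
f 14 15 16
f 14 16 4
f 15 1 17
f 15 17 16
f 16 17 18
f 16 18 4
f 17 1 19
f 17 19 18
f 18 19 20
f 18 20 4
f 19 1 2
f 19 2 20
f 20 2 3
f 20 3 4
f 21 58 37
f 58 32 61
f 37 61 26
f 58 61 37
f 21 37 33
f 37 26 38
f 33 38 22
f 37 38 33
f 21 33 42
f 33 22 43
f 42 43 28
f 33 43 42
f 21 42 54
f 42 28 57
f 54 57 31
f 42 57 54
f 21 54 58
f 54 31 62
f 58 62 32
f 54 62 58
f 22 38 49
f 38 26 52
f 49 52 30
f 38 52 49
f 26 61 39
f 61 32 60
f 39 60 25
f 61 60 39
f 32 62 59
f 62 31 55
f 59 55 23
f 62 55 59
f 31 57 56
f 57 28 44
f 56 44 27
f 57 44 56
f 28 43 48
f 43 22 45
f 48 45 29
f 43 45 48
f 24 50 36
f 50 30 51
f 36 51 25
f 50 51 36
f 24 36 34
f 36 25 35
f 34 35 23
f 36 35 34
f 24 34 41
f 34 23 40
f 41 40 27
f 34 40 41
f 24 41 46
f 41 27 47
f 46 47 29
f 41 47 46
f 24 46 50
f 46 29 53
f 50 53 30
f 46 53 50
f 25 51 39
f 51 30 52
f 39 52 26
f 51 52 39
f 23 35 59
f 35 25 60
f 59 60 32
f 35 60 59
f 27 40 56
f 40 23 55
f 56 55 31
f 40 55 56
f 29 47 48
f 47 27 44
f 48 44 28
f 47 44 48
f 30 53 49
f 53 29 45
f 49 45 22
f 53 45 49
f 64 63 67
f 64 67 65
f 65 67 68
f 65 68 66
f 67 63 69
f 67 69 68
f 68 69 70
f 68 70 66
f 69 63 71
f 69 71 70
f 70 71 72
f 70 72 66
f 71 63 73
f 71 73 72
f 72 73 74
f 72 74 66
f 73 63 75
f 73 75 74
f 74 75 76
f 74 76 66
f 75 63 77
f 75 77 76
f 76 77 78
f 76 78 66
f 77 63 79
f 77 79 78
f 78 79 80
f 78 80 66
f 79 63 81
f 79 81 80
f 80 81 82
f 80 82 66
f 81 63 83
f 81 83 82
f 82 83 84
f 82 84 66
f 83 63 85
f 83 85 84
f 84 85 86
f 84 86 66
f 85 63 87
f 85 87 86
f 86 87 88
f 86 88 66
f 87 63 64
f 87 64 88
f 88 64 65
f 88 65 66



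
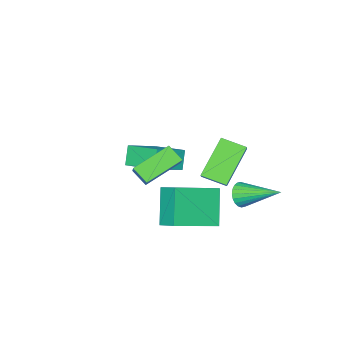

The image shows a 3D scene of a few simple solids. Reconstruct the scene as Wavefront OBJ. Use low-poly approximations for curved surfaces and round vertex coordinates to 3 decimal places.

v -1.611 0.983 -2.519
v -1.315 1.336 -3.006
v -2.269 2.777 -1.621
v -1.554 1.299 -3.107
v -1.801 1.214 -3.118
v -2.019 1.094 -3.039
v -2.175 0.958 -2.88
v -2.245 0.825 -2.666
v -2.219 0.716 -2.43
v -2.1 0.648 -2.207
v -1.907 0.631 -2.031
v -1.669 0.668 -1.93
v -1.422 0.753 -1.919
v -1.204 0.873 -1.998
v -1.048 1.009 -2.157
v -0.977 1.142 -2.371
v -1.003 1.251 -2.608
v -1.122 1.319 -2.83
v 2.927 0.934 0.302
v 2.99 1.896 0.891
v 0.954 1.508 -0.425
v 1.017 2.471 0.163
v 3.723 1.789 -1.183
v 3.786 2.752 -0.595
v 1.75 2.364 -1.911
v 1.813 3.326 -1.322
v -1.259 1.662 1.097
v -0.818 2.114 1.665
v 0.223 2.042 -0.356
v 0.665 2.494 0.212
v -0.685 0.686 1.428
v -0.243 1.138 1.996
v 0.798 1.066 -0.025
v 1.239 1.518 0.543
v -0.805 -3.768 -1.6
v 0.773 -3.801 -0.777
v -1.064 -2.089 -1.036
v 0.514 -2.122 -0.213
v -0.334 -3.398 -2.487
v 1.244 -3.431 -1.664
v -0.593 -1.719 -1.923
v 0.985 -1.752 -1.1
v 1.942 0.221 1.851
v 2.788 1.303 3.075
v 1.825 0.928 1.306
v 2.671 2.01 2.53
v 3.549 -0.13 1.05
v 4.395 0.952 2.274
v 3.432 0.577 0.505
v 4.278 1.659 1.729
f 2 1 4
f 2 4 3
f 4 1 5
f 4 5 3
f 5 1 6
f 5 6 3
f 6 1 7
f 6 7 3
f 7 1 8
f 7 8 3
f 8 1 9
f 8 9 3
f 9 1 10
f 9 10 3
f 10 1 11
f 10 11 3
f 11 1 12
f 11 12 3
f 12 1 13
f 12 13 3
f 13 1 14
f 13 14 3
f 14 1 15
f 14 15 3
f 15 1 16
f 15 16 3
f 16 1 17
f 16 17 3
f 17 1 18
f 17 18 3
f 18 1 2
f 18 2 3
f 20 22 19
f 23 20 19
f 19 22 21
f 21 23 19
f 20 26 22
f 24 20 23
f 24 26 20
f 22 26 21
f 25 23 21
f 21 26 25
f 25 24 23
f 26 24 25
f 28 30 27
f 31 28 27
f 27 30 29
f 29 31 27
f 28 34 30
f 32 28 31
f 32 34 28
f 30 34 29
f 33 31 29
f 29 34 33
f 33 32 31
f 34 32 33
f 36 38 35
f 39 36 35
f 35 38 37
f 37 39 35
f 36 42 38
f 40 36 39
f 40 42 36
f 38 42 37
f 41 39 37
f 37 42 41
f 41 40 39
f 42 40 41
f 44 46 43
f 47 44 43
f 43 46 45
f 45 47 43
f 44 50 46
f 48 44 47
f 48 50 44
f 46 50 45
f 49 47 45
f 45 50 49
f 49 48 47
f 50 48 49



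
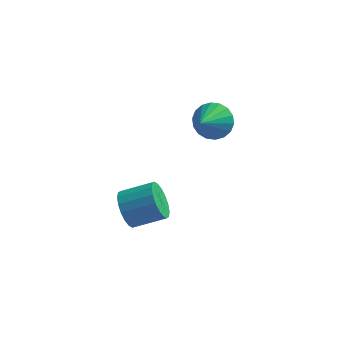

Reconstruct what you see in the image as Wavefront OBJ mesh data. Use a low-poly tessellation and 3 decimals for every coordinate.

v 1.089 2.686 1.133
v 2.046 2.801 1.642
v 0.731 1.254 2.127
v 1.746 3.066 1.916
v 1.315 3.255 2.034
v 0.84 3.333 1.975
v 0.414 3.282 1.748
v 0.122 3.113 1.4
v 0.021 2.859 0.998
v 0.132 2.572 0.624
v 0.432 2.307 0.35
v 0.862 2.117 0.231
v 1.338 2.04 0.291
v 1.764 2.091 0.518
v 2.056 2.26 0.866
v 2.157 2.513 1.267
v -1.773 -3.623 -0.513
v -1.304 -3.952 -1.393
v 0.241 -3.587 -0.707
v -0.227 -3.257 0.173
v -1.375 -3.498 -1.476
v 0.171 -3.132 -0.791
v -1.524 -3.068 -1.369
v 0.022 -2.703 -0.683
v -1.722 -2.748 -1.092
v -0.177 -2.383 -0.406
v -1.931 -2.602 -0.7
v -0.385 -2.236 -0.015
v -2.108 -2.657 -0.272
v -0.562 -2.292 0.414
v -2.219 -2.904 0.109
v -0.673 -2.539 0.795
v -2.241 -3.293 0.367
v -0.696 -2.928 1.053
v -2.171 -3.748 0.451
v -0.625 -3.382 1.136
v -2.022 -4.177 0.343
v -0.476 -3.812 1.029
v -1.823 -4.497 0.066
v -0.278 -4.132 0.752
v -1.615 -4.644 -0.325
v -0.069 -4.278 0.36
v -1.438 -4.588 -0.754
v 0.108 -4.223 -0.068
v -1.327 -4.341 -1.135
v 0.219 -3.976 -0.449
f 2 1 4
f 2 4 3
f 4 1 5
f 4 5 3
f 5 1 6
f 5 6 3
f 6 1 7
f 6 7 3
f 7 1 8
f 7 8 3
f 8 1 9
f 8 9 3
f 9 1 10
f 9 10 3
f 10 1 11
f 10 11 3
f 11 1 12
f 11 12 3
f 12 1 13
f 12 13 3
f 13 1 14
f 13 14 3
f 14 1 15
f 14 15 3
f 15 1 16
f 15 16 3
f 16 1 2
f 16 2 3
f 18 17 21
f 18 21 19
f 19 21 22
f 19 22 20
f 21 17 23
f 21 23 22
f 22 23 24
f 22 24 20
f 23 17 25
f 23 25 24
f 24 25 26
f 24 26 20
f 25 17 27
f 25 27 26
f 26 27 28
f 26 28 20
f 27 17 29
f 27 29 28
f 28 29 30
f 28 30 20
f 29 17 31
f 29 31 30
f 30 31 32
f 30 32 20
f 31 17 33
f 31 33 32
f 32 33 34
f 32 34 20
f 33 17 35
f 33 35 34
f 34 35 36
f 34 36 20
f 35 17 37
f 35 37 36
f 36 37 38
f 36 38 20
f 37 17 39
f 37 39 38
f 38 39 40
f 38 40 20
f 39 17 41
f 39 41 40
f 40 41 42
f 40 42 20
f 41 17 43
f 41 43 42
f 42 43 44
f 42 44 20
f 43 17 45
f 43 45 44
f 44 45 46
f 44 46 20
f 45 17 18
f 45 18 46
f 46 18 19
f 46 19 20



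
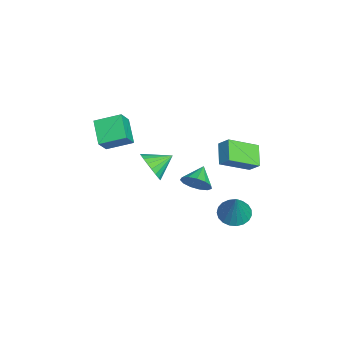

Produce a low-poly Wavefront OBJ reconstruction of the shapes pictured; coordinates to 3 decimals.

v -0.264 2.495 1.551
v -1.445 2.456 2.319
v -0.928 4.118 0.61
v -2.109 4.08 1.379
v 0.129 3.02 2.181
v -1.052 2.982 2.95
v -0.535 4.644 1.241
v -1.716 4.605 2.009
v -0.586 1.29 -0.298
v -0.306 0.873 0.449
v -1.634 1.69 0.318
v -0.116 1.342 0.468
v -0.075 1.795 0.243
v -0.196 2.088 -0.153
v -0.441 2.127 -0.595
v -0.732 1.9 -0.943
v -0.977 1.479 -1.086
v -1.098 0.999 -0.979
v -1.056 0.61 -0.656
v -0.865 0.438 -0.219
v -0.586 0.535 0.193
v -2.711 -3.812 2.735
v -2.696 -2.331 3.283
v -1.39 -3.493 1.836
v -1.374 -2.012 2.384
v -1.986 -4.168 3.676
v -1.97 -2.687 4.224
v -0.664 -3.849 2.777
v -0.649 -2.368 3.325
v 0.747 -1.083 2.042
v 1.372 -0.549 1.49
v 0.293 0.063 2.638
v 1.035 -0.559 1.253
v 0.649 -0.66 1.152
v 0.28 -0.834 1.206
v -0.008 -1.051 1.403
v -0.166 -1.274 1.711
v -0.166 -1.464 2.077
v -0.008 -1.588 2.436
v 0.281 -1.625 2.727
v 0.65 -1.568 2.9
v 1.036 -1.427 2.924
v 1.373 -1.227 2.796
v 1.601 -1.002 2.537
v 1.681 -0.791 2.193
v 1.6 -0.631 1.823
v 1.461 3.311 -1.006
v 2.154 3.788 -1.378
v 2.439 3.369 0.886
v 1.918 4.066 -1.265
v 1.603 4.214 -1.107
v 1.263 4.206 -0.931
v 0.957 4.043 -0.768
v 0.739 3.753 -0.646
v 0.646 3.387 -0.587
v 0.693 3.008 -0.6
v 0.874 2.681 -0.683
v 1.156 2.463 -0.822
v 1.491 2.391 -0.993
v 1.82 2.479 -1.166
v 2.088 2.711 -1.311
v 2.247 3.046 -1.404
v 2.271 3.427 -1.428
f 2 4 1
f 5 2 1
f 1 4 3
f 3 5 1
f 2 8 4
f 6 2 5
f 6 8 2
f 4 8 3
f 7 5 3
f 3 8 7
f 7 6 5
f 8 6 7
f 10 9 12
f 10 12 11
f 12 9 13
f 12 13 11
f 13 9 14
f 13 14 11
f 14 9 15
f 14 15 11
f 15 9 16
f 15 16 11
f 16 9 17
f 16 17 11
f 17 9 18
f 17 18 11
f 18 9 19
f 18 19 11
f 19 9 20
f 19 20 11
f 20 9 21
f 20 21 11
f 21 9 10
f 21 10 11
f 23 25 22
f 26 23 22
f 22 25 24
f 24 26 22
f 23 29 25
f 27 23 26
f 27 29 23
f 25 29 24
f 28 26 24
f 24 29 28
f 28 27 26
f 29 27 28
f 31 30 33
f 31 33 32
f 33 30 34
f 33 34 32
f 34 30 35
f 34 35 32
f 35 30 36
f 35 36 32
f 36 30 37
f 36 37 32
f 37 30 38
f 37 38 32
f 38 30 39
f 38 39 32
f 39 30 40
f 39 40 32
f 40 30 41
f 40 41 32
f 41 30 42
f 41 42 32
f 42 30 43
f 42 43 32
f 43 30 44
f 43 44 32
f 44 30 45
f 44 45 32
f 45 30 46
f 45 46 32
f 46 30 31
f 46 31 32
f 48 47 50
f 48 50 49
f 50 47 51
f 50 51 49
f 51 47 52
f 51 52 49
f 52 47 53
f 52 53 49
f 53 47 54
f 53 54 49
f 54 47 55
f 54 55 49
f 55 47 56
f 55 56 49
f 56 47 57
f 56 57 49
f 57 47 58
f 57 58 49
f 58 47 59
f 58 59 49
f 59 47 60
f 59 60 49
f 60 47 61
f 60 61 49
f 61 47 62
f 61 62 49
f 62 47 63
f 62 63 49
f 63 47 48
f 63 48 49



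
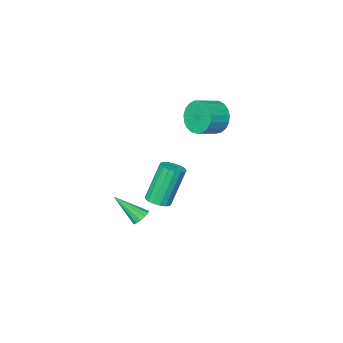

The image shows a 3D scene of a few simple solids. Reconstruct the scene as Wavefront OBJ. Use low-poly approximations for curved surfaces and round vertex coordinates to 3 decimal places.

v -0.618 -1.856 -3.795
v -0.312 -2.045 -4.171
v 0.178 -2.904 -2.625
v -0.172 -1.813 -4.059
v -0.173 -1.595 -3.863
v -0.316 -1.46 -3.646
v -0.554 -1.451 -3.475
v -0.813 -1.571 -3.407
v -1.009 -1.781 -3.461
v -1.082 -2.015 -3.622
v -1.007 -2.199 -3.837
v -0.808 -2.274 -4.039
v -0.549 -2.217 -4.164
v 0.018 0.394 -1.153
v 0.374 -0.089 -0.995
v -0.442 -0.056 0.95
v -0.798 0.426 0.793
v 0.541 0.147 -0.929
v -0.275 0.18 1.016
v 0.589 0.44 -0.914
v -0.228 0.473 1.031
v 0.505 0.722 -0.954
v -0.311 0.755 0.992
v 0.31 0.929 -1.039
v -0.506 0.961 0.906
v 0.048 1.013 -1.15
v -0.768 1.046 0.795
v -0.22 0.955 -1.262
v -1.037 0.988 0.683
v -0.434 0.769 -1.349
v -1.251 0.802 0.596
v -0.545 0.497 -1.391
v -1.361 0.529 0.555
v -0.526 0.201 -1.378
v -1.343 0.233 0.567
v -0.383 -0.051 -1.314
v -1.199 -0.018 0.632
v -0.147 -0.201 -1.212
v -0.964 -0.168 0.733
v 0.126 -0.214 -1.097
v -0.691 -0.182 0.848
v -4.145 -0.885 2.216
v -3.842 -1.279 1.406
v -2.792 -1.269 1.795
v -3.095 -0.875 2.604
v -3.816 -0.894 1.325
v -2.765 -0.884 1.713
v -3.846 -0.507 1.397
v -2.796 -0.497 1.786
v -3.928 -0.185 1.611
v -2.878 -0.175 2
v -4.048 0.016 1.93
v -2.997 0.026 2.318
v -4.184 0.061 2.298
v -3.134 0.071 2.686
v -4.314 -0.058 2.652
v -3.264 -0.048 3.04
v -4.414 -0.319 2.93
v -3.364 -0.31 3.318
v -4.468 -0.679 3.085
v -3.418 -0.669 3.473
v -4.466 -1.074 3.09
v -3.416 -1.064 3.478
v -4.409 -1.436 2.943
v -3.358 -1.426 3.331
v -4.306 -1.703 2.671
v -3.255 -1.693 3.059
v -4.175 -1.829 2.32
v -3.124 -1.819 2.708
v -4.039 -1.791 1.951
v -2.988 -1.781 2.339
v -3.921 -1.597 1.628
v -2.871 -1.587 2.016
f 2 1 4
f 2 4 3
f 4 1 5
f 4 5 3
f 5 1 6
f 5 6 3
f 6 1 7
f 6 7 3
f 7 1 8
f 7 8 3
f 8 1 9
f 8 9 3
f 9 1 10
f 9 10 3
f 10 1 11
f 10 11 3
f 11 1 12
f 11 12 3
f 12 1 13
f 12 13 3
f 13 1 2
f 13 2 3
f 15 14 18
f 15 18 16
f 16 18 19
f 16 19 17
f 18 14 20
f 18 20 19
f 19 20 21
f 19 21 17
f 20 14 22
f 20 22 21
f 21 22 23
f 21 23 17
f 22 14 24
f 22 24 23
f 23 24 25
f 23 25 17
f 24 14 26
f 24 26 25
f 25 26 27
f 25 27 17
f 26 14 28
f 26 28 27
f 27 28 29
f 27 29 17
f 28 14 30
f 28 30 29
f 29 30 31
f 29 31 17
f 30 14 32
f 30 32 31
f 31 32 33
f 31 33 17
f 32 14 34
f 32 34 33
f 33 34 35
f 33 35 17
f 34 14 36
f 34 36 35
f 35 36 37
f 35 37 17
f 36 14 38
f 36 38 37
f 37 38 39
f 37 39 17
f 38 14 40
f 38 40 39
f 39 40 41
f 39 41 17
f 40 14 15
f 40 15 41
f 41 15 16
f 41 16 17
f 43 42 46
f 43 46 44
f 44 46 47
f 44 47 45
f 46 42 48
f 46 48 47
f 47 48 49
f 47 49 45
f 48 42 50
f 48 50 49
f 49 50 51
f 49 51 45
f 50 42 52
f 50 52 51
f 51 52 53
f 51 53 45
f 52 42 54
f 52 54 53
f 53 54 55
f 53 55 45
f 54 42 56
f 54 56 55
f 55 56 57
f 55 57 45
f 56 42 58
f 56 58 57
f 57 58 59
f 57 59 45
f 58 42 60
f 58 60 59
f 59 60 61
f 59 61 45
f 60 42 62
f 60 62 61
f 61 62 63
f 61 63 45
f 62 42 64
f 62 64 63
f 63 64 65
f 63 65 45
f 64 42 66
f 64 66 65
f 65 66 67
f 65 67 45
f 66 42 68
f 66 68 67
f 67 68 69
f 67 69 45
f 68 42 70
f 68 70 69
f 69 70 71
f 69 71 45
f 70 42 72
f 70 72 71
f 71 72 73
f 71 73 45
f 72 42 43
f 72 43 73
f 73 43 44
f 73 44 45



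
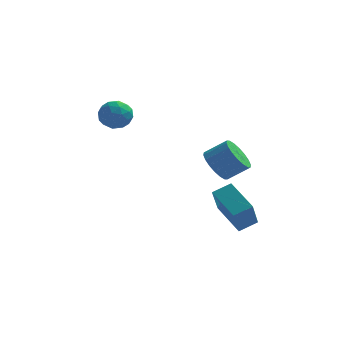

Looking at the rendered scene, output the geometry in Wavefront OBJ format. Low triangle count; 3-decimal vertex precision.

v -4.55 -0.138 0.953
v -4.32 0.228 0.268
v -3.56 -0.988 0.832
v -3.33 -0.622 0.147
v -3.248 -0.241 0.857
v -3.859 0.284 0.932
v -4.021 -1.044 0.168
v -4.632 -0.519 0.243
v -3.992 -0.332 -0.217
v -3.515 0.164 0.209
v -4.365 -0.924 0.891
v -3.888 -0.428 1.317
v -4.522 0.119 0.621
v -3.358 -0.879 0.479
v -3.31 -0.656 0.896
v -3.174 -0.441 0.494
v -4.251 0.152 1.011
v -4.116 0.367 0.609
v -3.486 0.091 0.955
v -3.764 -1.127 0.491
v -3.629 -0.912 0.089
v -4.706 -0.319 0.606
v -4.57 -0.104 0.204
v -4.394 -0.851 0.145
v -4.194 0.006 -0.066
v -3.612 -0.494 -0.137
v -4.018 -0.742 -0.125
v -4.378 -0.433 -0.081
v -3.913 0.297 0.184
v -3.331 -0.202 0.113
v -3.283 0.021 0.53
v -3.643 0.33 0.574
v -3.721 -0.032 -0.101
v -4.549 -0.558 0.987
v -3.967 -1.057 0.916
v -4.237 -1.09 0.526
v -4.597 -0.781 0.57
v -4.268 -0.266 1.237
v -3.686 -0.766 1.166
v -3.502 -0.327 1.181
v -3.862 -0.018 1.225
v -4.159 -0.728 1.201
v 0.548 -1.256 -4.337
v 0.418 -2.253 -2.929
v 1.297 -0.827 -3.964
v 1.167 -1.824 -2.556
v 1.573 -2.416 -5.064
v 1.443 -3.413 -3.656
v 2.322 -1.987 -4.691
v 2.192 -2.984 -3.283
v 0.54 -2.075 -1.452
v 0.906 -1.547 -2.024
v 1.846 -1.437 -1.32
v 1.48 -1.965 -0.748
v 0.709 -1.307 -1.799
v 1.65 -1.197 -1.095
v 0.48 -1.219 -1.506
v 1.42 -1.109 -0.802
v 0.262 -1.301 -1.202
v 1.202 -1.19 -0.498
v 0.099 -1.536 -0.948
v 1.04 -1.425 -0.244
v 0.023 -1.878 -0.793
v 0.964 -1.767 -0.089
v 0.05 -2.259 -0.769
v 0.991 -2.148 -0.065
v 0.174 -2.603 -0.88
v 1.114 -2.493 -0.176
v 0.37 -2.843 -1.105
v 1.311 -2.733 -0.401
v 0.6 -2.931 -1.398
v 1.54 -2.821 -0.694
v 0.818 -2.85 -1.702
v 1.758 -2.739 -0.998
v 0.98 -2.615 -1.956
v 1.921 -2.504 -1.252
v 1.056 -2.273 -2.111
v 1.997 -2.162 -1.407
v 1.029 -1.892 -2.135
v 1.97 -1.781 -1.431
f 1 38 17
f 38 12 41
f 17 41 6
f 38 41 17
f 1 17 13
f 17 6 18
f 13 18 2
f 17 18 13
f 1 13 22
f 13 2 23
f 22 23 8
f 13 23 22
f 1 22 34
f 22 8 37
f 34 37 11
f 22 37 34
f 1 34 38
f 34 11 42
f 38 42 12
f 34 42 38
f 2 18 29
f 18 6 32
f 29 32 10
f 18 32 29
f 6 41 19
f 41 12 40
f 19 40 5
f 41 40 19
f 12 42 39
f 42 11 35
f 39 35 3
f 42 35 39
f 11 37 36
f 37 8 24
f 36 24 7
f 37 24 36
f 8 23 28
f 23 2 25
f 28 25 9
f 23 25 28
f 4 30 16
f 30 10 31
f 16 31 5
f 30 31 16
f 4 16 14
f 16 5 15
f 14 15 3
f 16 15 14
f 4 14 21
f 14 3 20
f 21 20 7
f 14 20 21
f 4 21 26
f 21 7 27
f 26 27 9
f 21 27 26
f 4 26 30
f 26 9 33
f 30 33 10
f 26 33 30
f 5 31 19
f 31 10 32
f 19 32 6
f 31 32 19
f 3 15 39
f 15 5 40
f 39 40 12
f 15 40 39
f 7 20 36
f 20 3 35
f 36 35 11
f 20 35 36
f 9 27 28
f 27 7 24
f 28 24 8
f 27 24 28
f 10 33 29
f 33 9 25
f 29 25 2
f 33 25 29
f 44 46 43
f 47 44 43
f 43 46 45
f 45 47 43
f 44 50 46
f 48 44 47
f 48 50 44
f 46 50 45
f 49 47 45
f 45 50 49
f 49 48 47
f 50 48 49
f 52 51 55
f 52 55 53
f 53 55 56
f 53 56 54
f 55 51 57
f 55 57 56
f 56 57 58
f 56 58 54
f 57 51 59
f 57 59 58
f 58 59 60
f 58 60 54
f 59 51 61
f 59 61 60
f 60 61 62
f 60 62 54
f 61 51 63
f 61 63 62
f 62 63 64
f 62 64 54
f 63 51 65
f 63 65 64
f 64 65 66
f 64 66 54
f 65 51 67
f 65 67 66
f 66 67 68
f 66 68 54
f 67 51 69
f 67 69 68
f 68 69 70
f 68 70 54
f 69 51 71
f 69 71 70
f 70 71 72
f 70 72 54
f 71 51 73
f 71 73 72
f 72 73 74
f 72 74 54
f 73 51 75
f 73 75 74
f 74 75 76
f 74 76 54
f 75 51 77
f 75 77 76
f 76 77 78
f 76 78 54
f 77 51 79
f 77 79 78
f 78 79 80
f 78 80 54
f 79 51 52
f 79 52 80
f 80 52 53
f 80 53 54



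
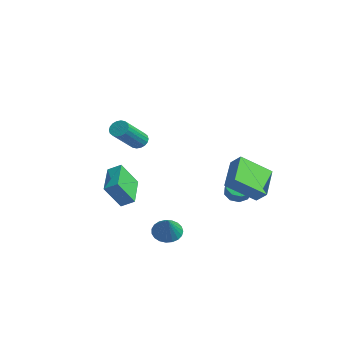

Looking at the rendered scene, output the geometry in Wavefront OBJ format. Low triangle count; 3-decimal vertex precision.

v 2.637 -0.911 -3.926
v 3.223 -0.574 -4.335
v 3.683 -1.309 -2.754
v 3.115 -0.324 -4.152
v 2.923 -0.174 -3.931
v 2.683 -0.153 -3.708
v 2.434 -0.262 -3.524
v 2.22 -0.483 -3.408
v 2.079 -0.779 -3.383
v 2.034 -1.097 -3.451
v 2.093 -1.383 -3.601
v 2.247 -1.587 -3.807
v 2.468 -1.675 -4.034
v 2.718 -1.63 -4.242
v 2.954 -1.461 -4.396
v 3.136 -1.197 -4.468
v 3.231 -0.883 -4.446
v -1.173 -1.887 -3.427
v -1.151 -2.826 -2.058
v -2.969 -0.988 -2.782
v -2.948 -1.926 -1.413
v -0.732 -1.294 -3.027
v -0.711 -2.232 -1.658
v -2.529 -0.394 -2.382
v -2.507 -1.333 -1.013
v 3.659 1.711 -0.832
v 2.279 2.671 0.156
v 3.961 3.323 -1.977
v 2.581 4.283 -0.989
v 4.259 1.997 -0.271
v 2.879 2.957 0.717
v 4.561 3.609 -1.416
v 3.181 4.569 -0.428
v 1.073 3.649 -2.44
v 1.529 3.533 -2.984
v 2.303 3.295 -2.285
v 1.847 3.411 -1.74
v 1.549 4.005 -2.845
v 2.323 3.767 -2.146
v 1.347 4.311 -2.517
v 2.121 4.072 -1.817
v 1.016 4.307 -2.152
v 1.79 4.068 -1.453
v 0.712 3.995 -1.922
v 1.486 3.756 -1.222
v 0.577 3.522 -1.934
v 1.351 3.283 -1.235
v 0.674 3.108 -2.183
v 1.448 2.869 -1.484
v 0.958 2.948 -2.552
v 1.732 2.709 -1.853
v 1.296 3.116 -2.868
v 2.07 2.877 -2.169
v 1.88 -2.101 2.174
v 2.342 -1.822 2.156
v 3.222 -3.201 3.408
v 2.76 -3.479 3.426
v 2.228 -1.724 2.343
v 3.108 -3.103 3.595
v 2.046 -1.701 2.497
v 2.926 -3.08 3.75
v 1.83 -1.757 2.587
v 2.71 -3.136 3.84
v 1.624 -1.881 2.596
v 2.504 -3.26 3.848
v 1.469 -2.048 2.52
v 2.349 -3.427 3.772
v 1.395 -2.226 2.376
v 2.275 -3.605 3.629
v 1.418 -2.379 2.192
v 2.298 -3.758 3.444
v 1.532 -2.477 2.005
v 2.412 -3.856 3.257
v 1.714 -2.5 1.85
v 2.594 -3.879 3.103
v 1.93 -2.444 1.76
v 2.81 -3.823 3.013
v 2.136 -2.32 1.752
v 3.016 -3.699 3.004
v 2.291 -2.153 1.828
v 3.171 -3.532 3.08
v 2.365 -1.975 1.971
v 3.245 -3.354 3.224
f 2 1 4
f 2 4 3
f 4 1 5
f 4 5 3
f 5 1 6
f 5 6 3
f 6 1 7
f 6 7 3
f 7 1 8
f 7 8 3
f 8 1 9
f 8 9 3
f 9 1 10
f 9 10 3
f 10 1 11
f 10 11 3
f 11 1 12
f 11 12 3
f 12 1 13
f 12 13 3
f 13 1 14
f 13 14 3
f 14 1 15
f 14 15 3
f 15 1 16
f 15 16 3
f 16 1 17
f 16 17 3
f 17 1 2
f 17 2 3
f 19 21 18
f 22 19 18
f 18 21 20
f 20 22 18
f 19 25 21
f 23 19 22
f 23 25 19
f 21 25 20
f 24 22 20
f 20 25 24
f 24 23 22
f 25 23 24
f 27 29 26
f 30 27 26
f 26 29 28
f 28 30 26
f 27 33 29
f 31 27 30
f 31 33 27
f 29 33 28
f 32 30 28
f 28 33 32
f 32 31 30
f 33 31 32
f 35 34 38
f 35 38 36
f 36 38 39
f 36 39 37
f 38 34 40
f 38 40 39
f 39 40 41
f 39 41 37
f 40 34 42
f 40 42 41
f 41 42 43
f 41 43 37
f 42 34 44
f 42 44 43
f 43 44 45
f 43 45 37
f 44 34 46
f 44 46 45
f 45 46 47
f 45 47 37
f 46 34 48
f 46 48 47
f 47 48 49
f 47 49 37
f 48 34 50
f 48 50 49
f 49 50 51
f 49 51 37
f 50 34 52
f 50 52 51
f 51 52 53
f 51 53 37
f 52 34 35
f 52 35 53
f 53 35 36
f 53 36 37
f 55 54 58
f 55 58 56
f 56 58 59
f 56 59 57
f 58 54 60
f 58 60 59
f 59 60 61
f 59 61 57
f 60 54 62
f 60 62 61
f 61 62 63
f 61 63 57
f 62 54 64
f 62 64 63
f 63 64 65
f 63 65 57
f 64 54 66
f 64 66 65
f 65 66 67
f 65 67 57
f 66 54 68
f 66 68 67
f 67 68 69
f 67 69 57
f 68 54 70
f 68 70 69
f 69 70 71
f 69 71 57
f 70 54 72
f 70 72 71
f 71 72 73
f 71 73 57
f 72 54 74
f 72 74 73
f 73 74 75
f 73 75 57
f 74 54 76
f 74 76 75
f 75 76 77
f 75 77 57
f 76 54 78
f 76 78 77
f 77 78 79
f 77 79 57
f 78 54 80
f 78 80 79
f 79 80 81
f 79 81 57
f 80 54 82
f 80 82 81
f 81 82 83
f 81 83 57
f 82 54 55
f 82 55 83
f 83 55 56
f 83 56 57



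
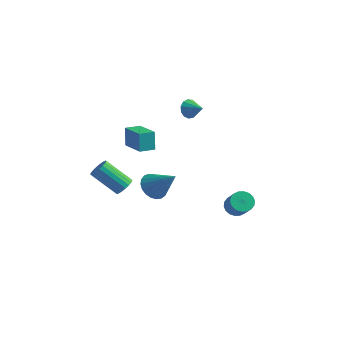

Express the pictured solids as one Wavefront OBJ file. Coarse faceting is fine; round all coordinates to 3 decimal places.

v 3.4 0.837 -3.74
v 3.957 1.085 -3.992
v 4.638 0.531 -3.032
v 4.08 0.283 -2.78
v 3.869 1.296 -3.808
v 4.549 0.742 -2.848
v 3.688 1.416 -3.61
v 4.369 0.863 -2.65
v 3.45 1.422 -3.438
v 4.13 0.868 -2.478
v 3.202 1.311 -3.326
v 3.882 0.758 -2.366
v 2.993 1.107 -3.295
v 3.674 0.553 -2.336
v 2.865 0.849 -3.353
v 3.545 0.295 -2.394
v 2.842 0.589 -3.488
v 3.523 0.035 -2.528
v 2.931 0.378 -3.672
v 3.611 -0.176 -2.712
v 3.111 0.257 -3.87
v 3.792 -0.296 -2.91
v 3.35 0.252 -4.042
v 4.03 -0.302 -3.082
v 3.598 0.362 -4.154
v 4.278 -0.191 -3.194
v 3.806 0.567 -4.184
v 4.487 0.013 -3.225
v 3.935 0.825 -4.126
v 4.615 0.271 -3.167
v 1.027 0.058 3.365
v 1.306 0.36 2.915
v 1.913 -0.118 3.795
v 1.234 0.593 3.157
v 1.096 0.655 3.466
v 0.936 0.528 3.743
v 0.806 0.251 3.899
v 0.745 -0.087 3.886
v 0.774 -0.379 3.707
v 0.884 -0.533 3.42
v 1.039 -0.499 3.115
v 1.19 -0.288 2.889
v 1.29 0.032 2.815
v -1.578 0.784 -4.046
v -1.055 1.271 -4.561
v -0.202 0.736 -2.694
v -1.233 1.527 -4.37
v -1.471 1.655 -4.123
v -1.728 1.632 -3.863
v -1.958 1.463 -3.635
v -2.123 1.176 -3.478
v -2.194 0.822 -3.419
v -2.158 0.461 -3.469
v -2.021 0.156 -3.618
v -1.808 -0.04 -3.842
v -1.555 -0.094 -4.101
v -1.306 0.005 -4.351
v -1.104 0.237 -4.548
v -0.984 0.565 -4.658
v -0.967 0.93 -4.663
v -0.975 -3.035 -1.475
v -0.688 -2.724 -1.064
v -2.038 -3.053 0.127
v -2.325 -3.365 -0.285
v -0.836 -2.543 -1.182
v -2.187 -2.872 0.009
v -1.012 -2.458 -1.358
v -2.362 -2.787 -0.167
v -1.181 -2.489 -1.557
v -2.531 -2.818 -0.367
v -1.308 -2.627 -1.74
v -2.658 -2.956 -0.55
v -1.37 -2.846 -1.871
v -2.72 -3.175 -0.68
v -1.353 -3.103 -1.923
v -2.703 -3.432 -0.732
v -1.262 -3.347 -1.887
v -2.612 -3.676 -0.696
v -1.113 -3.528 -1.769
v -2.464 -3.857 -0.578
v -0.938 -3.613 -1.593
v -2.288 -3.942 -0.402
v -0.769 -3.582 -1.393
v -2.119 -3.911 -0.203
v -0.642 -3.444 -1.21
v -1.992 -3.773 -0.02
v -0.58 -3.225 -1.08
v -1.93 -3.554 0.111
v -0.597 -2.968 -1.028
v -1.947 -3.297 0.163
v -0.075 -2.961 1.508
v -0.278 -2.676 2.582
v -1.424 -2.173 1.044
v -1.627 -1.888 2.118
v 0.387 -2.232 1.402
v 0.184 -1.947 2.476
v -0.962 -1.444 0.938
v -1.165 -1.159 2.012
f 2 1 5
f 2 5 3
f 3 5 6
f 3 6 4
f 5 1 7
f 5 7 6
f 6 7 8
f 6 8 4
f 7 1 9
f 7 9 8
f 8 9 10
f 8 10 4
f 9 1 11
f 9 11 10
f 10 11 12
f 10 12 4
f 11 1 13
f 11 13 12
f 12 13 14
f 12 14 4
f 13 1 15
f 13 15 14
f 14 15 16
f 14 16 4
f 15 1 17
f 15 17 16
f 16 17 18
f 16 18 4
f 17 1 19
f 17 19 18
f 18 19 20
f 18 20 4
f 19 1 21
f 19 21 20
f 20 21 22
f 20 22 4
f 21 1 23
f 21 23 22
f 22 23 24
f 22 24 4
f 23 1 25
f 23 25 24
f 24 25 26
f 24 26 4
f 25 1 27
f 25 27 26
f 26 27 28
f 26 28 4
f 27 1 29
f 27 29 28
f 28 29 30
f 28 30 4
f 29 1 2
f 29 2 30
f 30 2 3
f 30 3 4
f 32 31 34
f 32 34 33
f 34 31 35
f 34 35 33
f 35 31 36
f 35 36 33
f 36 31 37
f 36 37 33
f 37 31 38
f 37 38 33
f 38 31 39
f 38 39 33
f 39 31 40
f 39 40 33
f 40 31 41
f 40 41 33
f 41 31 42
f 41 42 33
f 42 31 43
f 42 43 33
f 43 31 32
f 43 32 33
f 45 44 47
f 45 47 46
f 47 44 48
f 47 48 46
f 48 44 49
f 48 49 46
f 49 44 50
f 49 50 46
f 50 44 51
f 50 51 46
f 51 44 52
f 51 52 46
f 52 44 53
f 52 53 46
f 53 44 54
f 53 54 46
f 54 44 55
f 54 55 46
f 55 44 56
f 55 56 46
f 56 44 57
f 56 57 46
f 57 44 58
f 57 58 46
f 58 44 59
f 58 59 46
f 59 44 60
f 59 60 46
f 60 44 45
f 60 45 46
f 62 61 65
f 62 65 63
f 63 65 66
f 63 66 64
f 65 61 67
f 65 67 66
f 66 67 68
f 66 68 64
f 67 61 69
f 67 69 68
f 68 69 70
f 68 70 64
f 69 61 71
f 69 71 70
f 70 71 72
f 70 72 64
f 71 61 73
f 71 73 72
f 72 73 74
f 72 74 64
f 73 61 75
f 73 75 74
f 74 75 76
f 74 76 64
f 75 61 77
f 75 77 76
f 76 77 78
f 76 78 64
f 77 61 79
f 77 79 78
f 78 79 80
f 78 80 64
f 79 61 81
f 79 81 80
f 80 81 82
f 80 82 64
f 81 61 83
f 81 83 82
f 82 83 84
f 82 84 64
f 83 61 85
f 83 85 84
f 84 85 86
f 84 86 64
f 85 61 87
f 85 87 86
f 86 87 88
f 86 88 64
f 87 61 89
f 87 89 88
f 88 89 90
f 88 90 64
f 89 61 62
f 89 62 90
f 90 62 63
f 90 63 64
f 92 94 91
f 95 92 91
f 91 94 93
f 93 95 91
f 92 98 94
f 96 92 95
f 96 98 92
f 94 98 93
f 97 95 93
f 93 98 97
f 97 96 95
f 98 96 97

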